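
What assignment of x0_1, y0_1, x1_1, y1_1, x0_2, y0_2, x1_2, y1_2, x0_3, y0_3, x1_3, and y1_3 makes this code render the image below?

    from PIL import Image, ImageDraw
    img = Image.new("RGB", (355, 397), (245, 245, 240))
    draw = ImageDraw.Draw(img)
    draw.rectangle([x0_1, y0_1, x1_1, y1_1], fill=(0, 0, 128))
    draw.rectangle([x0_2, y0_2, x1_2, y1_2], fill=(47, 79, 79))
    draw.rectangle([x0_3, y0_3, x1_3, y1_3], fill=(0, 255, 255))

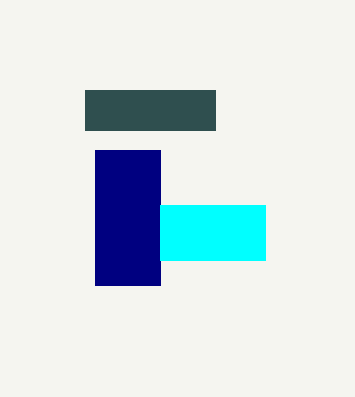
x0_1 = 95
y0_1 = 150
x1_1 = 160
y1_1 = 285
x0_2 = 85
y0_2 = 90
x1_2 = 215
y1_2 = 130
x0_3 = 160
y0_3 = 205
x1_3 = 265
y1_3 = 260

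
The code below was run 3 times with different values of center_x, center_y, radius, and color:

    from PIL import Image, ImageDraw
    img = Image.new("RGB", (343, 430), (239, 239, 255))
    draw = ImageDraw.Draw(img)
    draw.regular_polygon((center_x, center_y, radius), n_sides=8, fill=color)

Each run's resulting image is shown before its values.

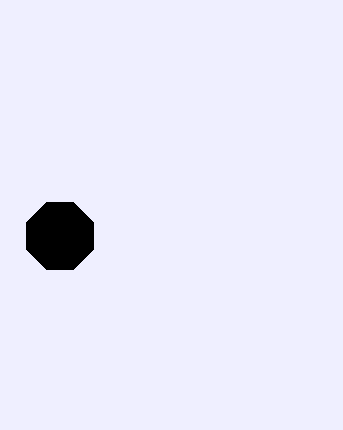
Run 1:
center_x = 60, center_y = 236, radius = 36, color = 'black'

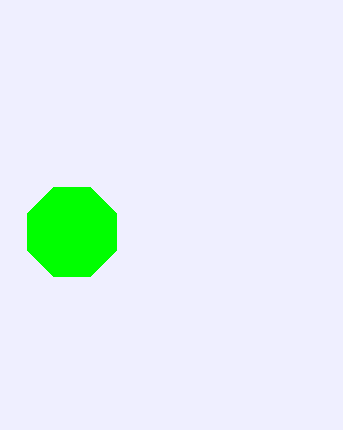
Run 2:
center_x = 72, center_y = 232, radius = 48, color = 'lime'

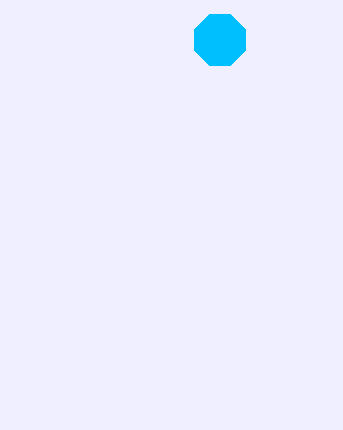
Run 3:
center_x = 220
center_y = 40
radius = 28
color = 'deepskyblue'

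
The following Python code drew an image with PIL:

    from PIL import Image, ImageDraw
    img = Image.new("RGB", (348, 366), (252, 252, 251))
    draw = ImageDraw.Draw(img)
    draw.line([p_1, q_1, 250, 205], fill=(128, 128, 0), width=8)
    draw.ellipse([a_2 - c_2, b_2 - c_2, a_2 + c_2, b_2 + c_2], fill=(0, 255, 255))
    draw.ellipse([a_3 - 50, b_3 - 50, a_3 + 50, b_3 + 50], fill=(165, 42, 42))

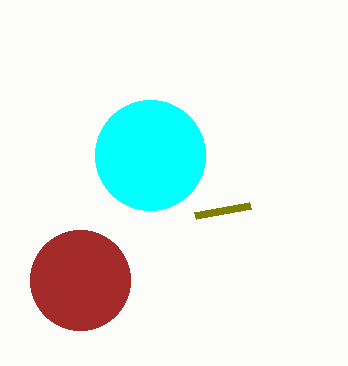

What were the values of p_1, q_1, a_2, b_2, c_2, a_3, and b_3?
p_1 = 195, q_1 = 215, a_2 = 150, b_2 = 155, c_2 = 55, a_3 = 80, b_3 = 280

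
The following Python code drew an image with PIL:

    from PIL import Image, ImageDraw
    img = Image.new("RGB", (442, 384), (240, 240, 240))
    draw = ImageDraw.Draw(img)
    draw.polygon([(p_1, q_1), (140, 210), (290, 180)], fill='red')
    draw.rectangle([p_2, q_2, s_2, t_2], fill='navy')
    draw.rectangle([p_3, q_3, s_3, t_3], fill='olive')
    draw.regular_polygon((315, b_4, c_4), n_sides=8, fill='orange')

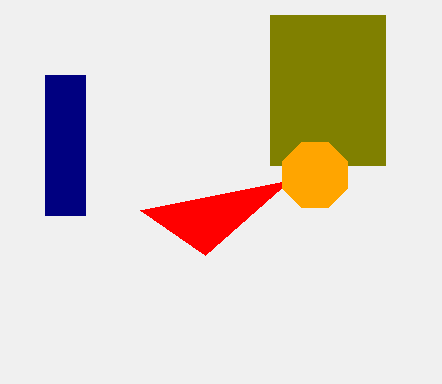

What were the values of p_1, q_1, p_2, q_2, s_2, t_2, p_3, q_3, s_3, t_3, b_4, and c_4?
p_1 = 205, q_1 = 255, p_2 = 45, q_2 = 75, s_2 = 85, t_2 = 215, p_3 = 270, q_3 = 15, s_3 = 385, t_3 = 165, b_4 = 175, c_4 = 35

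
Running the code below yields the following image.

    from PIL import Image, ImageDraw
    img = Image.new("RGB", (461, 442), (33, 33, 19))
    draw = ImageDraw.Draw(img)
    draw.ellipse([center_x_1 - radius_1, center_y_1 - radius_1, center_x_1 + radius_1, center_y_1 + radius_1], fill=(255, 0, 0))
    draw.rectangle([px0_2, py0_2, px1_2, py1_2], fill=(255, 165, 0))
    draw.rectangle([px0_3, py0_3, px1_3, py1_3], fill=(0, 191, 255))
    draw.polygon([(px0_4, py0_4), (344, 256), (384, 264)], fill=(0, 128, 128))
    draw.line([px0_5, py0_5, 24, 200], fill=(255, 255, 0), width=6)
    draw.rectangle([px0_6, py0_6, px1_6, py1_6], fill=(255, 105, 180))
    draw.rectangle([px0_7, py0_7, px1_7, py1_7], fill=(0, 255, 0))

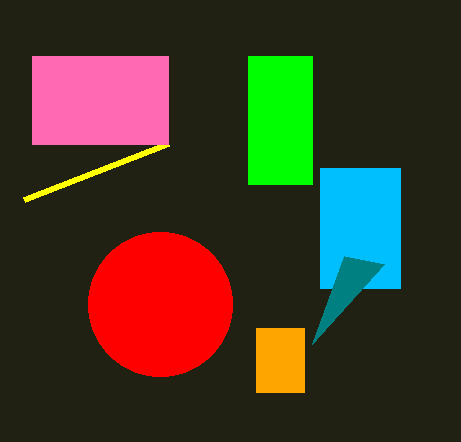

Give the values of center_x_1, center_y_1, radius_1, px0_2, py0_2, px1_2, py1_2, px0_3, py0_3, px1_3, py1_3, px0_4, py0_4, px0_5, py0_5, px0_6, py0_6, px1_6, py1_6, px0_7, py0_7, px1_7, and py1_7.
center_x_1 = 160
center_y_1 = 304
radius_1 = 72
px0_2 = 256
py0_2 = 328
px1_2 = 304
py1_2 = 392
px0_3 = 320
py0_3 = 168
px1_3 = 400
py1_3 = 288
px0_4 = 312
py0_4 = 344
px0_5 = 168
py0_5 = 144
px0_6 = 32
py0_6 = 56
px1_6 = 168
py1_6 = 144
px0_7 = 248
py0_7 = 56
px1_7 = 312
py1_7 = 184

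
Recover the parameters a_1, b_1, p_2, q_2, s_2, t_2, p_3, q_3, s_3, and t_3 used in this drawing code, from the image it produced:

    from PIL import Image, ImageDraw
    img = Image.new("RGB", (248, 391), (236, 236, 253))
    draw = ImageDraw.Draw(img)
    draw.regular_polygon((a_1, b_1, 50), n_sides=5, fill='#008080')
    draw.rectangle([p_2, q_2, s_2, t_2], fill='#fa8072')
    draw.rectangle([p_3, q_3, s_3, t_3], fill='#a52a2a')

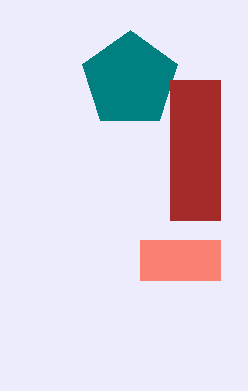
a_1 = 130
b_1 = 80
p_2 = 140
q_2 = 240
s_2 = 220
t_2 = 280
p_3 = 170
q_3 = 80
s_3 = 220
t_3 = 220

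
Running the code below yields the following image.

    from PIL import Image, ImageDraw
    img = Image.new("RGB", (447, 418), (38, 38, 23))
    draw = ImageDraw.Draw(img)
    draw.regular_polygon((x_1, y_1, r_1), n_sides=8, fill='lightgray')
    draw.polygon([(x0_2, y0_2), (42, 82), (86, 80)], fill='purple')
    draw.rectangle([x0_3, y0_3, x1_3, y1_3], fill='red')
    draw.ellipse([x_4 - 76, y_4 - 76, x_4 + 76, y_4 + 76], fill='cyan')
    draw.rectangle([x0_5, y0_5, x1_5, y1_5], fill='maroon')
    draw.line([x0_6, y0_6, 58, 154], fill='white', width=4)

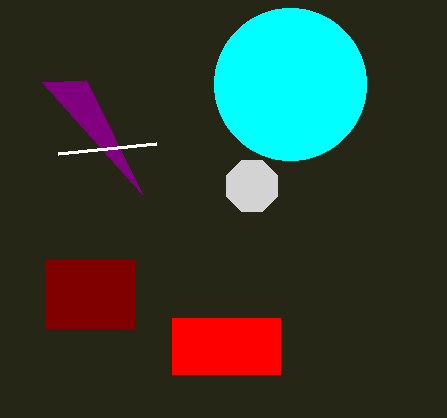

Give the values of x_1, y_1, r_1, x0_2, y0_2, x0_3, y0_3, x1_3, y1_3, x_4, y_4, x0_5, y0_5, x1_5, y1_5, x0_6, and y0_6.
x_1 = 252
y_1 = 186
r_1 = 28
x0_2 = 142
y0_2 = 194
x0_3 = 172
y0_3 = 318
x1_3 = 280
y1_3 = 374
x_4 = 290
y_4 = 84
x0_5 = 46
y0_5 = 260
x1_5 = 134
y1_5 = 328
x0_6 = 156
y0_6 = 144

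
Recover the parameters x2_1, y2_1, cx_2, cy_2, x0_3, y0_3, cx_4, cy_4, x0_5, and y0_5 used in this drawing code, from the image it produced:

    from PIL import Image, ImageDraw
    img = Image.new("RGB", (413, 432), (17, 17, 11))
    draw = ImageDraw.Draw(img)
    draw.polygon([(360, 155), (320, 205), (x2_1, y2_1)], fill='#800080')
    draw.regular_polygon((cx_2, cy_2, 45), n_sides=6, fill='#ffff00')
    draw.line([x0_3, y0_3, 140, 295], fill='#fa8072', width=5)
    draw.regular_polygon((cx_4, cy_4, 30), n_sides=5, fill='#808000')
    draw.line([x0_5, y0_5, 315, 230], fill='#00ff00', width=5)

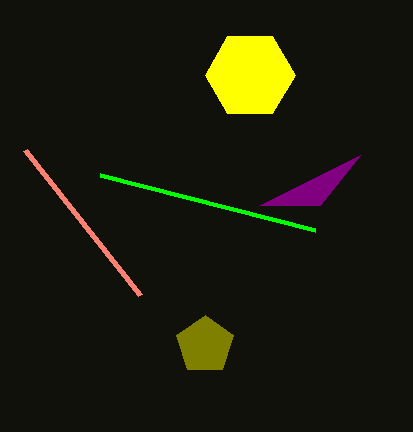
x2_1 = 260, y2_1 = 205, cx_2 = 250, cy_2 = 75, x0_3 = 25, y0_3 = 150, cx_4 = 205, cy_4 = 345, x0_5 = 100, y0_5 = 175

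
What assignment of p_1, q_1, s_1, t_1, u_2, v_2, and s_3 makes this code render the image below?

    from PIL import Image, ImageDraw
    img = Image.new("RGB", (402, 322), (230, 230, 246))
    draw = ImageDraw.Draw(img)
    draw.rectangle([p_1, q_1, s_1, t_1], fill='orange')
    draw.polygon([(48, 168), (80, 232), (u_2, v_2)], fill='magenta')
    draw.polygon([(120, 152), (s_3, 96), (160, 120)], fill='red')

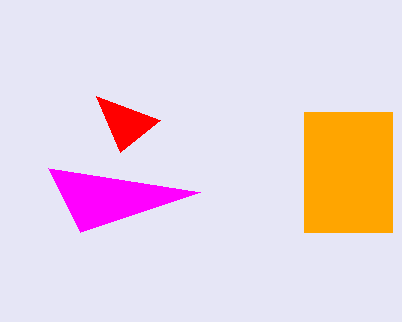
p_1 = 304, q_1 = 112, s_1 = 392, t_1 = 232, u_2 = 200, v_2 = 192, s_3 = 96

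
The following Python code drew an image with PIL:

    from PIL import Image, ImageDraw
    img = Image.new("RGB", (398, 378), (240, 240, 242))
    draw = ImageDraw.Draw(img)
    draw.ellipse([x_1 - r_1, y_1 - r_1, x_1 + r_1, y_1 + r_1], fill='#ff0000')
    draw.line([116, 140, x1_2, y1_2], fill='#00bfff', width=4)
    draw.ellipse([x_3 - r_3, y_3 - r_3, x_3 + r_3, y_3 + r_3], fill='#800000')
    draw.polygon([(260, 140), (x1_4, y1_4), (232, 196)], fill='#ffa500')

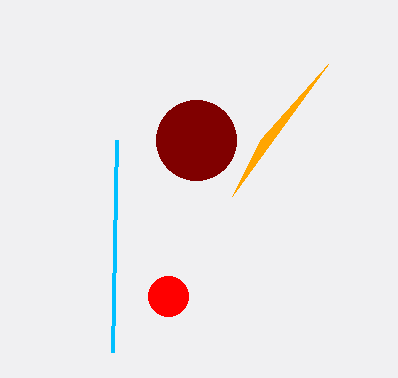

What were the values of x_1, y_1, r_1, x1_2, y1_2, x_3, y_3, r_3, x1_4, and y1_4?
x_1 = 168, y_1 = 296, r_1 = 20, x1_2 = 112, y1_2 = 352, x_3 = 196, y_3 = 140, r_3 = 40, x1_4 = 328, y1_4 = 64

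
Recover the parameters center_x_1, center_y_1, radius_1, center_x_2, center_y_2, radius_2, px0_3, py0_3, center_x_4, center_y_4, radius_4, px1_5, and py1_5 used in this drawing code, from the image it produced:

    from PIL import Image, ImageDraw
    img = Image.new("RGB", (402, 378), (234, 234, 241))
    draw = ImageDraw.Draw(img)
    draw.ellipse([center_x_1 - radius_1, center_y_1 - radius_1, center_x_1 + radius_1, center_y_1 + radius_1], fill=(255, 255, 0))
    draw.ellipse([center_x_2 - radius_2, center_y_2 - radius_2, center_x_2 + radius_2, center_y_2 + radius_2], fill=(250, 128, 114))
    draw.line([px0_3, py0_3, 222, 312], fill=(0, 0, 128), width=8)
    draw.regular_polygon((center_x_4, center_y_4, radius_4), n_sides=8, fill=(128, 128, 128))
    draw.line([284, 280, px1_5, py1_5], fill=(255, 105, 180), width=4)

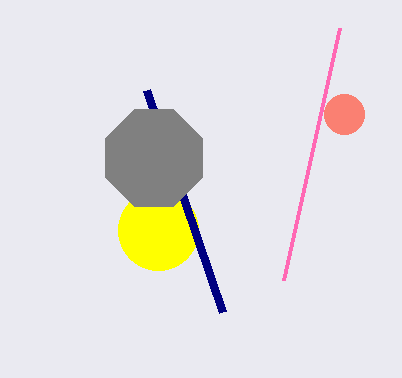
center_x_1 = 158; center_y_1 = 230; radius_1 = 40; center_x_2 = 344; center_y_2 = 114; radius_2 = 20; px0_3 = 146; py0_3 = 90; center_x_4 = 154; center_y_4 = 158; radius_4 = 52; px1_5 = 340; py1_5 = 28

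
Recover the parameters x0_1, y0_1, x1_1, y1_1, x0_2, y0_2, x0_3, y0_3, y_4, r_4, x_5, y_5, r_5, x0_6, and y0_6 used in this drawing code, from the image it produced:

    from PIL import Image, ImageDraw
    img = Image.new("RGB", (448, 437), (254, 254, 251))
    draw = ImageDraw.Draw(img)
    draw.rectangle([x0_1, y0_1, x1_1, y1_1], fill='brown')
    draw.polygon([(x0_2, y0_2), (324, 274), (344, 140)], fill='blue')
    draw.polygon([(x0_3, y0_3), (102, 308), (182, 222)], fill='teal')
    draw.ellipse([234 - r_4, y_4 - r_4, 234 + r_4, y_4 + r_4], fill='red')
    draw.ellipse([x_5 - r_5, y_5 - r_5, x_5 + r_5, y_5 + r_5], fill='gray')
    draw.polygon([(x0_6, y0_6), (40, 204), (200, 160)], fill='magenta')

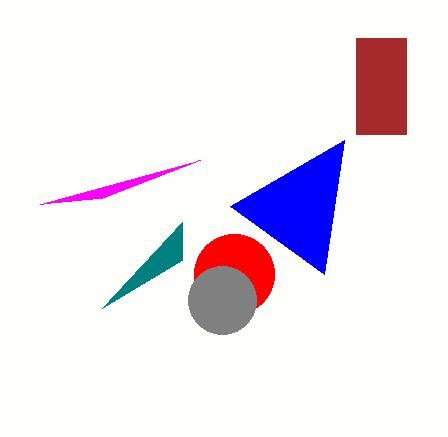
x0_1 = 356, y0_1 = 38, x1_1 = 406, y1_1 = 134, x0_2 = 230, y0_2 = 206, x0_3 = 182, y0_3 = 260, y_4 = 274, r_4 = 40, x_5 = 222, y_5 = 300, r_5 = 34, x0_6 = 102, y0_6 = 198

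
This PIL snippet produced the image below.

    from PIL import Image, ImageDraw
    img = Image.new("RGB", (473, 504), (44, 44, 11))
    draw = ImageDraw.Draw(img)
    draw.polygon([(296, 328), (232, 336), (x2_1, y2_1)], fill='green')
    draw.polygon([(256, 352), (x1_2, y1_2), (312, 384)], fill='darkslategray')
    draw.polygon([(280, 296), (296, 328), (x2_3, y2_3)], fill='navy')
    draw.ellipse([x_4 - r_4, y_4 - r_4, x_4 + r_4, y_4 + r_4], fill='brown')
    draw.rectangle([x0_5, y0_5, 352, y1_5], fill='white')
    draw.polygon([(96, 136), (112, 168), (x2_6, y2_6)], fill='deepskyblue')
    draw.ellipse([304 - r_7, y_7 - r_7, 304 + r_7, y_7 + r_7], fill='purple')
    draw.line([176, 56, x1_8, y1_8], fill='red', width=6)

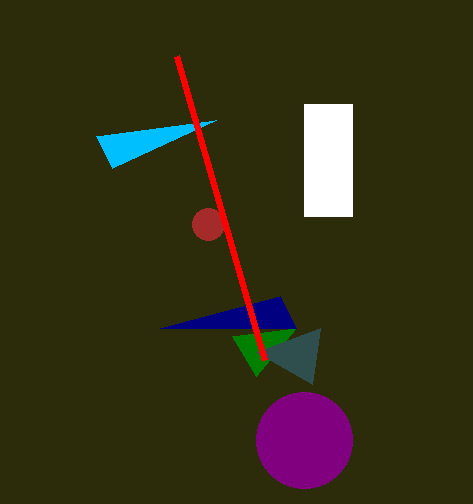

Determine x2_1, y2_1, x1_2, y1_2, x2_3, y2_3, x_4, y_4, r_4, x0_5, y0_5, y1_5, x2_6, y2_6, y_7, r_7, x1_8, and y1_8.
x2_1 = 256, y2_1 = 376, x1_2 = 320, y1_2 = 328, x2_3 = 160, y2_3 = 328, x_4 = 208, y_4 = 224, r_4 = 16, x0_5 = 304, y0_5 = 104, y1_5 = 216, x2_6 = 216, y2_6 = 120, y_7 = 440, r_7 = 48, x1_8 = 264, y1_8 = 360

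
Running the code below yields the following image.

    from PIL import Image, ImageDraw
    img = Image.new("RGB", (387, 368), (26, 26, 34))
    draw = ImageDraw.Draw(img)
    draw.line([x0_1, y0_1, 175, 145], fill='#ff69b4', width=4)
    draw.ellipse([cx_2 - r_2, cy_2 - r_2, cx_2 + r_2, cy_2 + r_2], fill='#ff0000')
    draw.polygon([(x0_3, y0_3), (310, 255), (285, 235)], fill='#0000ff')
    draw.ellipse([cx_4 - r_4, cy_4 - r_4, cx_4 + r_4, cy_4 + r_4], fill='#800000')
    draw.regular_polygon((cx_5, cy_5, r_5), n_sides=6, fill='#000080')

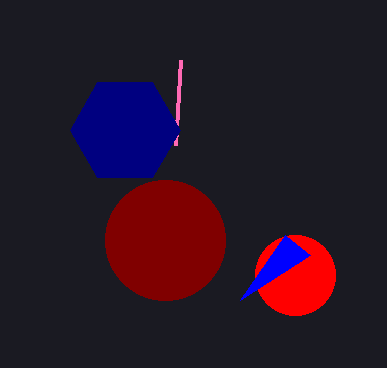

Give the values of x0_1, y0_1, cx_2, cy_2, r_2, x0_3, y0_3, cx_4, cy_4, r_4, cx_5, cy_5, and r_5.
x0_1 = 180; y0_1 = 60; cx_2 = 295; cy_2 = 275; r_2 = 40; x0_3 = 240; y0_3 = 300; cx_4 = 165; cy_4 = 240; r_4 = 60; cx_5 = 125; cy_5 = 130; r_5 = 55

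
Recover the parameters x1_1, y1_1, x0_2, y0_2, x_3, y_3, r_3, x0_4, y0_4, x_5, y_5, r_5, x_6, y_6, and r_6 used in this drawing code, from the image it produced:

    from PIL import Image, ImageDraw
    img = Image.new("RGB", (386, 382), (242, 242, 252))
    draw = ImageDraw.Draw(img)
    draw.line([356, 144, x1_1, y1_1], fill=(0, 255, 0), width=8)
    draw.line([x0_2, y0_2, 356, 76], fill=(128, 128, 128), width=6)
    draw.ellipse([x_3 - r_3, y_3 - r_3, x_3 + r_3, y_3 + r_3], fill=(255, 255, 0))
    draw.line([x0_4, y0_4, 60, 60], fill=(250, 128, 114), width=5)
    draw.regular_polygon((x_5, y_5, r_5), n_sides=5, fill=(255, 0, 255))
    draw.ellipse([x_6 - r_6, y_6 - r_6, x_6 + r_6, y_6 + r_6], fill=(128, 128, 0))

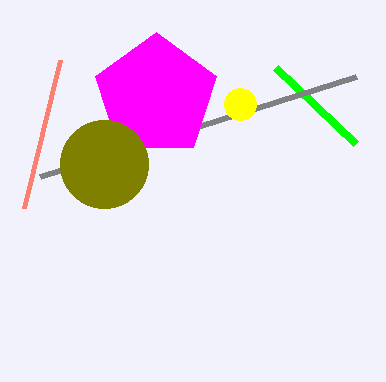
x1_1 = 276
y1_1 = 68
x0_2 = 40
y0_2 = 176
x_3 = 240
y_3 = 104
r_3 = 16
x0_4 = 24
y0_4 = 208
x_5 = 156
y_5 = 96
r_5 = 64
x_6 = 104
y_6 = 164
r_6 = 44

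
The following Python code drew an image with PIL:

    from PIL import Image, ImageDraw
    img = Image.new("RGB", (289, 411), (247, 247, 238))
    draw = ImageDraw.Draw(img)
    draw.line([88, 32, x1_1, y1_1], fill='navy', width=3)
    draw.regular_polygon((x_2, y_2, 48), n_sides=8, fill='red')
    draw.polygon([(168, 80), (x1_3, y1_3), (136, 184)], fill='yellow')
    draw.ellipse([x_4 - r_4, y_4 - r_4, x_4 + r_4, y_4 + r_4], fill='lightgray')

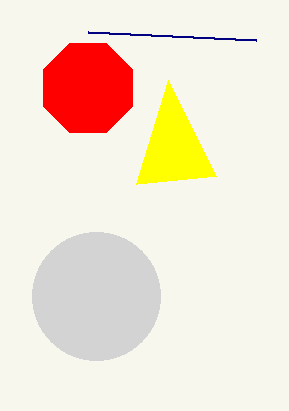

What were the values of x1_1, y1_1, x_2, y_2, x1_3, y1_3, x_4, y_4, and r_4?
x1_1 = 256, y1_1 = 40, x_2 = 88, y_2 = 88, x1_3 = 216, y1_3 = 176, x_4 = 96, y_4 = 296, r_4 = 64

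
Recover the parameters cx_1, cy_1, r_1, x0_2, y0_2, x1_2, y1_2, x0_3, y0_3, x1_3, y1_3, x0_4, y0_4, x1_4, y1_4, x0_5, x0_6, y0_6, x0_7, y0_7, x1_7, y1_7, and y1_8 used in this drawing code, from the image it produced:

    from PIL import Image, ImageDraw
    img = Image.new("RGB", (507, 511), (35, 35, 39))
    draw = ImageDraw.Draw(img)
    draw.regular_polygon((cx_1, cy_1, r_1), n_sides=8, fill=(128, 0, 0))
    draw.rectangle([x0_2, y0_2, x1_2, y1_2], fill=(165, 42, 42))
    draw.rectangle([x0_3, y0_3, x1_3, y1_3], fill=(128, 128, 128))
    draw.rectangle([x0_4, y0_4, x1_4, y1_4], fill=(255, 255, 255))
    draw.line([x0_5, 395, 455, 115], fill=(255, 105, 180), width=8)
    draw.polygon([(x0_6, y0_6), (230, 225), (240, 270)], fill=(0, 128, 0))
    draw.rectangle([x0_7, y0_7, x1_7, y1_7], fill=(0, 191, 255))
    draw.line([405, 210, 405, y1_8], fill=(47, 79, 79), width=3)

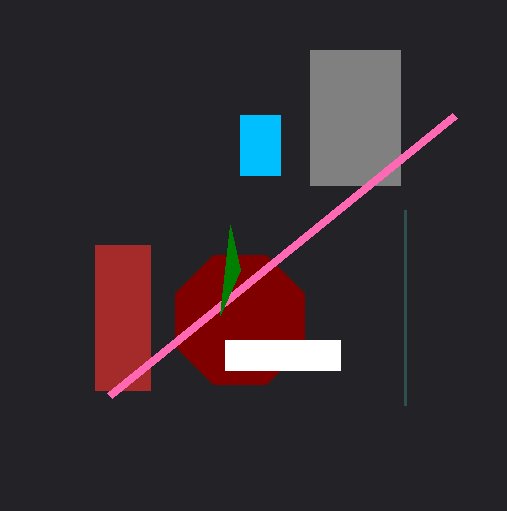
cx_1 = 240
cy_1 = 320
r_1 = 70
x0_2 = 95
y0_2 = 245
x1_2 = 150
y1_2 = 390
x0_3 = 310
y0_3 = 50
x1_3 = 400
y1_3 = 185
x0_4 = 225
y0_4 = 340
x1_4 = 340
y1_4 = 370
x0_5 = 110
x0_6 = 220
y0_6 = 315
x0_7 = 240
y0_7 = 115
x1_7 = 280
y1_7 = 175
y1_8 = 405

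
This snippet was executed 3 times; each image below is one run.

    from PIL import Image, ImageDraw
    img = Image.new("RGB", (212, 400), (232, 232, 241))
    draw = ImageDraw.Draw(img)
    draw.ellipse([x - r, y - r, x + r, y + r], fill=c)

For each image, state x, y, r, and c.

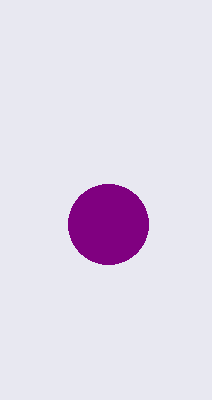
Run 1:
x = 108, y = 224, r = 40, c = 'purple'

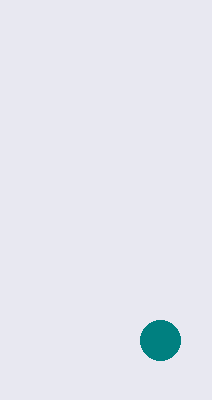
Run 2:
x = 160, y = 340, r = 20, c = 'teal'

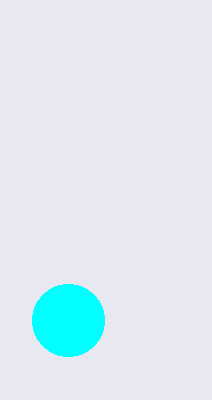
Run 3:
x = 68, y = 320, r = 36, c = 'cyan'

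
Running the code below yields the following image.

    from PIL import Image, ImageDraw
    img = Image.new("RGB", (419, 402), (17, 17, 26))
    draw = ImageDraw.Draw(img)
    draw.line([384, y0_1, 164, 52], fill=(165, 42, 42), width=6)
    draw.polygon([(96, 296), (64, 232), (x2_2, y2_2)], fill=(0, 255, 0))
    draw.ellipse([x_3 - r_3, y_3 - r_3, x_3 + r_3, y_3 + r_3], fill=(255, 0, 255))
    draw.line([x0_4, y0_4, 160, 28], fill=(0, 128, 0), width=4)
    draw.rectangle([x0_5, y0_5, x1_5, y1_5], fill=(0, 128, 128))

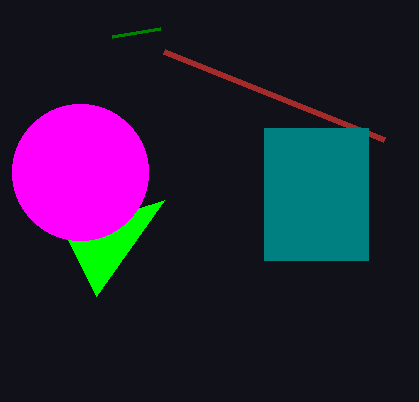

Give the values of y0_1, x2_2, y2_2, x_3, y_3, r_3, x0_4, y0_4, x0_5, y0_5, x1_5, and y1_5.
y0_1 = 140
x2_2 = 164
y2_2 = 200
x_3 = 80
y_3 = 172
r_3 = 68
x0_4 = 112
y0_4 = 36
x0_5 = 264
y0_5 = 128
x1_5 = 368
y1_5 = 260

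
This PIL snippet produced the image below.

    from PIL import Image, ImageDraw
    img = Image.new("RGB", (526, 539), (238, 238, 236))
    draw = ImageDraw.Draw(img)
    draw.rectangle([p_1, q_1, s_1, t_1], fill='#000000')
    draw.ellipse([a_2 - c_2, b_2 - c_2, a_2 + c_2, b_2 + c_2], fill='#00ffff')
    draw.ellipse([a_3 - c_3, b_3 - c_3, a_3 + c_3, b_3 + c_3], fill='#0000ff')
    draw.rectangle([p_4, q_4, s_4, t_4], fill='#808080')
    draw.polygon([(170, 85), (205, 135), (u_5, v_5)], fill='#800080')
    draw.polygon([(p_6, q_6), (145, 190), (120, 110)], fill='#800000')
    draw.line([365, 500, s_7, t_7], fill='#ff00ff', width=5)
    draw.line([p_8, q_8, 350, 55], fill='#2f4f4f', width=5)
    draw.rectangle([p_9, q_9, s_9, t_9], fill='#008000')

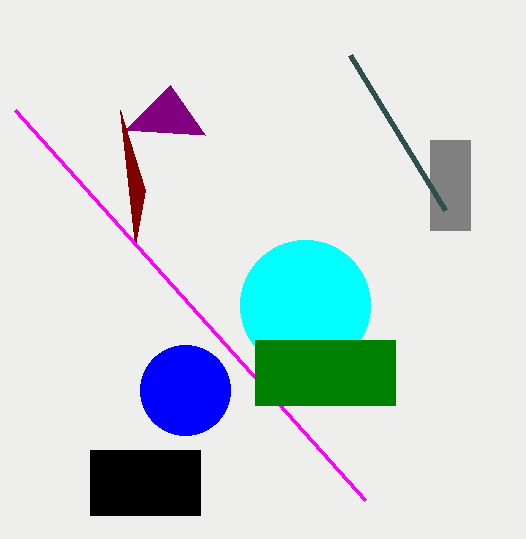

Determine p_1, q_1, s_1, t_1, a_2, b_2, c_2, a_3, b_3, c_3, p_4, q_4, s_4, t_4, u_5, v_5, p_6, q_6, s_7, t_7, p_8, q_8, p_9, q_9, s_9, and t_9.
p_1 = 90, q_1 = 450, s_1 = 200, t_1 = 515, a_2 = 305, b_2 = 305, c_2 = 65, a_3 = 185, b_3 = 390, c_3 = 45, p_4 = 430, q_4 = 140, s_4 = 470, t_4 = 230, u_5 = 125, v_5 = 130, p_6 = 135, q_6 = 245, s_7 = 15, t_7 = 110, p_8 = 445, q_8 = 210, p_9 = 255, q_9 = 340, s_9 = 395, t_9 = 405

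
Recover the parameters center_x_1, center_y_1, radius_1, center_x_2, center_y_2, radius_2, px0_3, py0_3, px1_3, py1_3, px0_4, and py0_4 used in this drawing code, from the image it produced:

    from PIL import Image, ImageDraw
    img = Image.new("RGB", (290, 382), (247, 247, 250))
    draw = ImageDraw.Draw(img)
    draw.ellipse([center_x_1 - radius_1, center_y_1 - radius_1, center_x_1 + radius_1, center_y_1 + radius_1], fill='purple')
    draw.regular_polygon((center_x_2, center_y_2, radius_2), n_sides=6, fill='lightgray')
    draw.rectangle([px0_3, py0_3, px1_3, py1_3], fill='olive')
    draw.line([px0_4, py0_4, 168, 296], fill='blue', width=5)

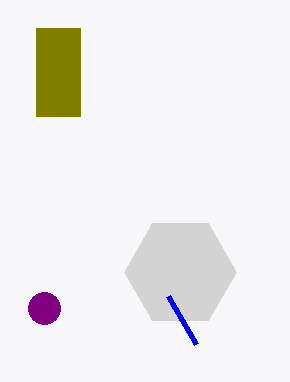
center_x_1 = 44; center_y_1 = 308; radius_1 = 16; center_x_2 = 180; center_y_2 = 272; radius_2 = 56; px0_3 = 36; py0_3 = 28; px1_3 = 80; py1_3 = 116; px0_4 = 196; py0_4 = 344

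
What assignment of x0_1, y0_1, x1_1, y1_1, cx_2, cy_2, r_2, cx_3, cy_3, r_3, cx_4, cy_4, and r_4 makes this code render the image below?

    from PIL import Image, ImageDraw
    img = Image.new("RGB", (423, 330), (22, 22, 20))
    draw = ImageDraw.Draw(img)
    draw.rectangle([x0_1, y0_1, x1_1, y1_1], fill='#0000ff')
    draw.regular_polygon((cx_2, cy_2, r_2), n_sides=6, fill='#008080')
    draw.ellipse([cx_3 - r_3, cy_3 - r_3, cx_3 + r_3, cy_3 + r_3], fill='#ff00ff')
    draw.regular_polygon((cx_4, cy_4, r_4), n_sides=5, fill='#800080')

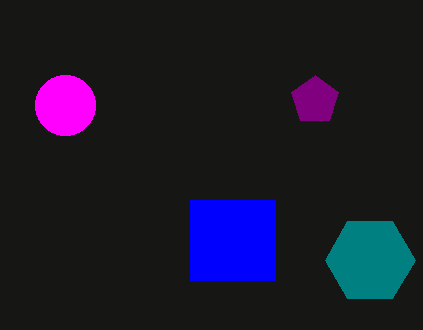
x0_1 = 190
y0_1 = 200
x1_1 = 275
y1_1 = 280
cx_2 = 370
cy_2 = 260
r_2 = 45
cx_3 = 65
cy_3 = 105
r_3 = 30
cx_4 = 315
cy_4 = 100
r_4 = 25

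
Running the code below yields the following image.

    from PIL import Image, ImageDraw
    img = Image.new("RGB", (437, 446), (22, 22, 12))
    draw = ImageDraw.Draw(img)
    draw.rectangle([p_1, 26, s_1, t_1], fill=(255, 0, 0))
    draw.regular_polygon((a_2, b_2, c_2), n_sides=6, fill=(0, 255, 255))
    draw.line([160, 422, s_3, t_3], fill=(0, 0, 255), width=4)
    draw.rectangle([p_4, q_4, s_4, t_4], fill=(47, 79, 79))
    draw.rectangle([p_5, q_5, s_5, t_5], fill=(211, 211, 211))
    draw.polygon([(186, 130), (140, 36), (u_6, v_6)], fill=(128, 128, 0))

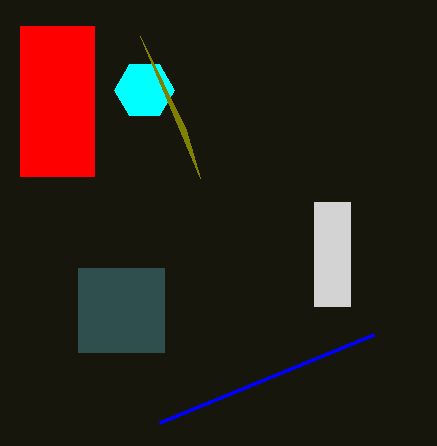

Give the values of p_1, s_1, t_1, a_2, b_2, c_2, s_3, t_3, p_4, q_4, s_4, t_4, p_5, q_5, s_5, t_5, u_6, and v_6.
p_1 = 20, s_1 = 94, t_1 = 176, a_2 = 144, b_2 = 90, c_2 = 30, s_3 = 374, t_3 = 334, p_4 = 78, q_4 = 268, s_4 = 164, t_4 = 352, p_5 = 314, q_5 = 202, s_5 = 350, t_5 = 306, u_6 = 200, v_6 = 178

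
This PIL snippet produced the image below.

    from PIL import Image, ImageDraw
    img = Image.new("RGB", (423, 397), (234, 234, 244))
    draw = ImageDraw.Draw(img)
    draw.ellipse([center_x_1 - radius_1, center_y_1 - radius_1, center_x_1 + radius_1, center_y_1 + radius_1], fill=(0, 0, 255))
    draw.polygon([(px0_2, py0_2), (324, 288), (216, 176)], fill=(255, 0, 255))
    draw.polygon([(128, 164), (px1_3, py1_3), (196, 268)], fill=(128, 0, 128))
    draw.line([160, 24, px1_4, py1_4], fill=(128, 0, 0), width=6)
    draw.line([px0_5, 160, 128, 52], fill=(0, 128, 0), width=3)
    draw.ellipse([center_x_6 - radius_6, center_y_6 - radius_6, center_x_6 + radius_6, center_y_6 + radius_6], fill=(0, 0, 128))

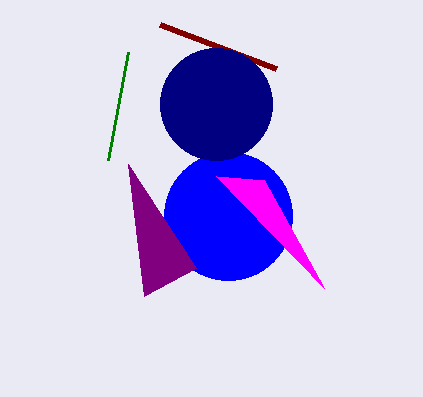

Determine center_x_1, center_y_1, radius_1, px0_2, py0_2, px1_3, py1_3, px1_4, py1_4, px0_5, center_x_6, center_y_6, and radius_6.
center_x_1 = 228
center_y_1 = 216
radius_1 = 64
px0_2 = 264
py0_2 = 180
px1_3 = 144
py1_3 = 296
px1_4 = 276
py1_4 = 68
px0_5 = 108
center_x_6 = 216
center_y_6 = 104
radius_6 = 56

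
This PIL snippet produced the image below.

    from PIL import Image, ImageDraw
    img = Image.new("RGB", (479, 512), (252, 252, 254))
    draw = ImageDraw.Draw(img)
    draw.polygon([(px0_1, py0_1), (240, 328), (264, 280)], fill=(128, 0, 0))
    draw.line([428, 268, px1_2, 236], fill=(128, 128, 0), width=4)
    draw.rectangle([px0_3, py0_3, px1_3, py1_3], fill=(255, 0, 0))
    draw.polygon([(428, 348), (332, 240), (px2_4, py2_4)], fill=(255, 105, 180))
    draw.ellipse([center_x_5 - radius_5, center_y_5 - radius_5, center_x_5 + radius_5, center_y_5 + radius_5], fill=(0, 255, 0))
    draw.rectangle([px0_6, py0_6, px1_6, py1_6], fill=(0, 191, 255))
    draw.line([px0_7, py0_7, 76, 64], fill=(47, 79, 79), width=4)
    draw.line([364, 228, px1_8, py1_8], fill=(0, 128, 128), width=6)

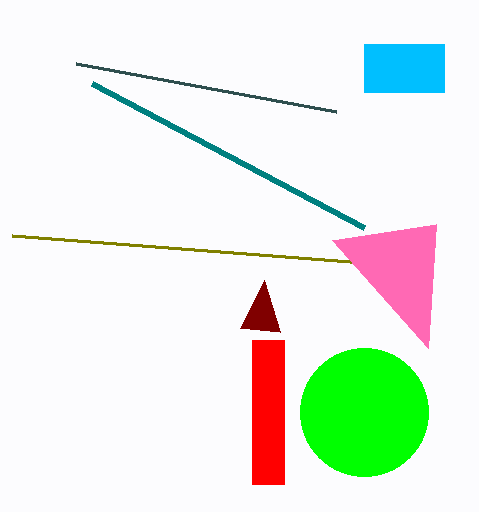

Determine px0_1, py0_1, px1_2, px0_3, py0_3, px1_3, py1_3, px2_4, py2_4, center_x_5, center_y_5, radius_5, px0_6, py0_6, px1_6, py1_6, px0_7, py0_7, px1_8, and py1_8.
px0_1 = 280, py0_1 = 332, px1_2 = 12, px0_3 = 252, py0_3 = 340, px1_3 = 284, py1_3 = 484, px2_4 = 436, py2_4 = 224, center_x_5 = 364, center_y_5 = 412, radius_5 = 64, px0_6 = 364, py0_6 = 44, px1_6 = 444, py1_6 = 92, px0_7 = 336, py0_7 = 112, px1_8 = 92, py1_8 = 84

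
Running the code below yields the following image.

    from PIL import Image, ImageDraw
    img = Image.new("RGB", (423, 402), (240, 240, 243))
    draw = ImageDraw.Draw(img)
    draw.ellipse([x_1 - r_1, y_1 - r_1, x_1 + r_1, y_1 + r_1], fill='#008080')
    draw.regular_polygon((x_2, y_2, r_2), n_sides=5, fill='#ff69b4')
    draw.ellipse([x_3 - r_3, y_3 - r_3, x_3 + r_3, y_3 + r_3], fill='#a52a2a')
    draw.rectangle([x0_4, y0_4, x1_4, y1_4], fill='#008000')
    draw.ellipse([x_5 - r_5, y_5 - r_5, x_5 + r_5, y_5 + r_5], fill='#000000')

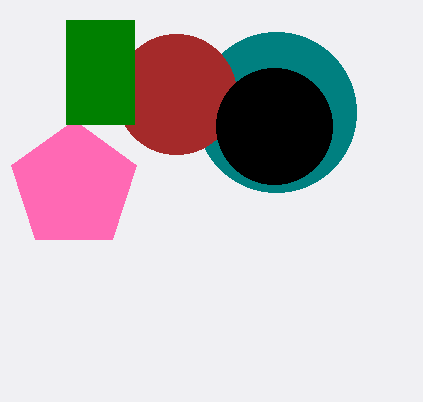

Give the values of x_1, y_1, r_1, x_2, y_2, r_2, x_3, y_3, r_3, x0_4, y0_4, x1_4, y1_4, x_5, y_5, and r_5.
x_1 = 276
y_1 = 112
r_1 = 80
x_2 = 74
y_2 = 186
r_2 = 66
x_3 = 176
y_3 = 94
r_3 = 60
x0_4 = 66
y0_4 = 20
x1_4 = 134
y1_4 = 124
x_5 = 274
y_5 = 126
r_5 = 58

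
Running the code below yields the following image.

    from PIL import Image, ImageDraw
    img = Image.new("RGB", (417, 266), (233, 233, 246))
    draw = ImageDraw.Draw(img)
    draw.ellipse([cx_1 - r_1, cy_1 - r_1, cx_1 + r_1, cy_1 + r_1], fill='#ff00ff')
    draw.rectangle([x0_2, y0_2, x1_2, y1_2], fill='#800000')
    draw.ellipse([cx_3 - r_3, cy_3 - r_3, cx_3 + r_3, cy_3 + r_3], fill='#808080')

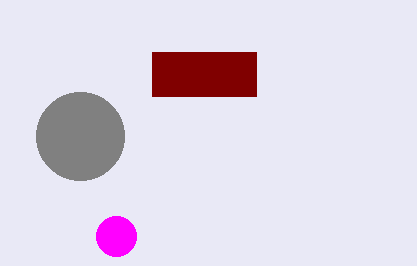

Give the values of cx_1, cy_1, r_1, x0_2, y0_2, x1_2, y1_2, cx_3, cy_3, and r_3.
cx_1 = 116, cy_1 = 236, r_1 = 20, x0_2 = 152, y0_2 = 52, x1_2 = 256, y1_2 = 96, cx_3 = 80, cy_3 = 136, r_3 = 44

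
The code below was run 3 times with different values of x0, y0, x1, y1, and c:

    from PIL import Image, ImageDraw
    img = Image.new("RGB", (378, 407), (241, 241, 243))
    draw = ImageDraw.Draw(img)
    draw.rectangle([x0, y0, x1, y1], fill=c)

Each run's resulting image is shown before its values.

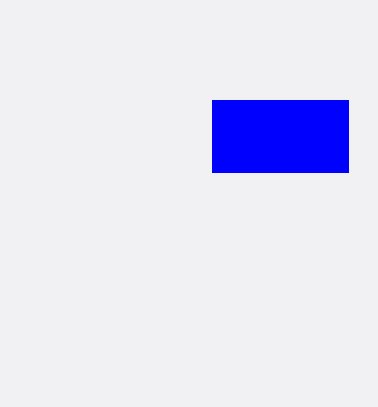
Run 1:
x0 = 212; y0 = 100; x1 = 348; y1 = 172; c = 'blue'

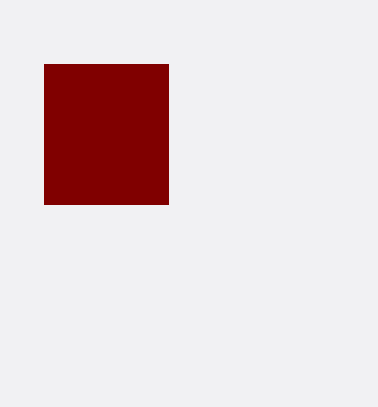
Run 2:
x0 = 44; y0 = 64; x1 = 168; y1 = 204; c = 'maroon'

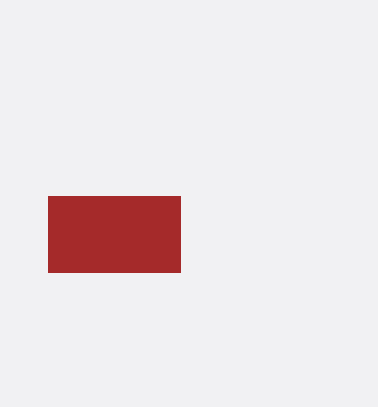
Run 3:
x0 = 48
y0 = 196
x1 = 180
y1 = 272
c = 'brown'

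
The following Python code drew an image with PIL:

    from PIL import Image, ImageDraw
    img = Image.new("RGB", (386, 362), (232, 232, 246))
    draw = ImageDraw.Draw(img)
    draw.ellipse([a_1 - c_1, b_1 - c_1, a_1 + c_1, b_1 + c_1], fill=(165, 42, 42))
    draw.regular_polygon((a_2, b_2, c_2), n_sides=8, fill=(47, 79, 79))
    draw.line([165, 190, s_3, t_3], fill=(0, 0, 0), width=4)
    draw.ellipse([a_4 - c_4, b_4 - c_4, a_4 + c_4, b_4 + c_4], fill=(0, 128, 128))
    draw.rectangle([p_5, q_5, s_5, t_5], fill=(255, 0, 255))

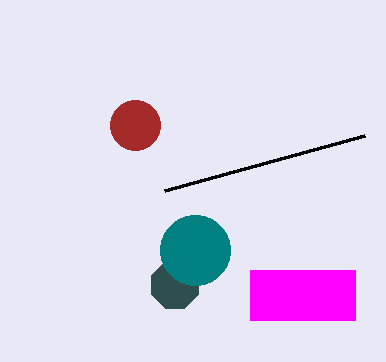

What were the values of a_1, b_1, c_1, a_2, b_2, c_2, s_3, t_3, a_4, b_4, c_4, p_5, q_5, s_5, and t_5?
a_1 = 135; b_1 = 125; c_1 = 25; a_2 = 175; b_2 = 285; c_2 = 25; s_3 = 365; t_3 = 135; a_4 = 195; b_4 = 250; c_4 = 35; p_5 = 250; q_5 = 270; s_5 = 355; t_5 = 320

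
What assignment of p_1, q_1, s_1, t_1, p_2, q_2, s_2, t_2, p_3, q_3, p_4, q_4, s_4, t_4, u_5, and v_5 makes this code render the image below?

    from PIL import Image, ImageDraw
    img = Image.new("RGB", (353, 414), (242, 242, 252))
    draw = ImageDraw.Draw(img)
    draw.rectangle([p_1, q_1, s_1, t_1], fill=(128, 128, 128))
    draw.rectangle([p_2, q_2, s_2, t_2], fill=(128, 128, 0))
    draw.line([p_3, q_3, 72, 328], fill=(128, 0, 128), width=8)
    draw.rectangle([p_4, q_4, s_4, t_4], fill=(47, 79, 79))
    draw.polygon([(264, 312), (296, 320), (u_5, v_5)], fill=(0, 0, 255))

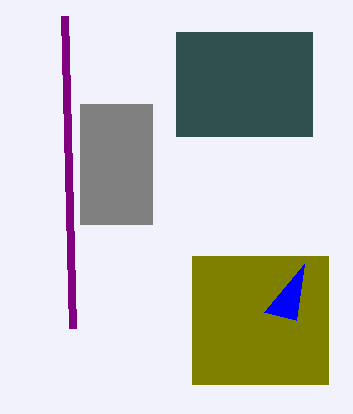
p_1 = 80, q_1 = 104, s_1 = 152, t_1 = 224, p_2 = 192, q_2 = 256, s_2 = 328, t_2 = 384, p_3 = 64, q_3 = 16, p_4 = 176, q_4 = 32, s_4 = 312, t_4 = 136, u_5 = 304, v_5 = 264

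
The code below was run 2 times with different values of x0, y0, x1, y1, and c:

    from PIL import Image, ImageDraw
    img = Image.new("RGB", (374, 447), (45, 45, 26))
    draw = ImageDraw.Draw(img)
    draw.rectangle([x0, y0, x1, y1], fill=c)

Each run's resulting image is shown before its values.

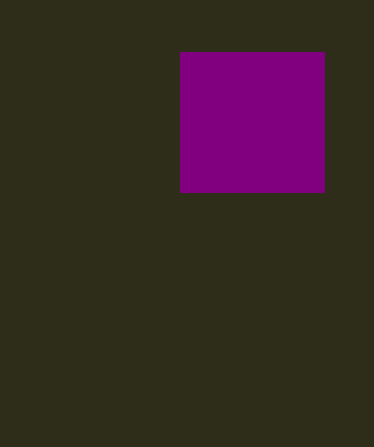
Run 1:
x0 = 180; y0 = 52; x1 = 324; y1 = 192; c = 'purple'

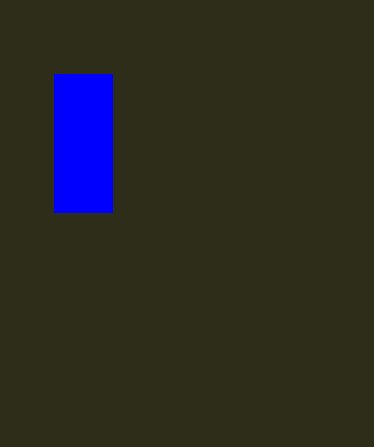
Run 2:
x0 = 54; y0 = 74; x1 = 112; y1 = 212; c = 'blue'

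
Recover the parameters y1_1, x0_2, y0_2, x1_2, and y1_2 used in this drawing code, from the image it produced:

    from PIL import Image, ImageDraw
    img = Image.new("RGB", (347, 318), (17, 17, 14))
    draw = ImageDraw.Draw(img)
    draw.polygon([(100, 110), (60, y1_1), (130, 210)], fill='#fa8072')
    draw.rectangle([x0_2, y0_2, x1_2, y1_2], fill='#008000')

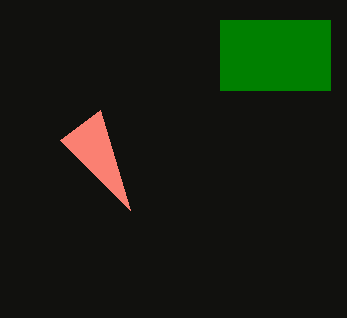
y1_1 = 140, x0_2 = 220, y0_2 = 20, x1_2 = 330, y1_2 = 90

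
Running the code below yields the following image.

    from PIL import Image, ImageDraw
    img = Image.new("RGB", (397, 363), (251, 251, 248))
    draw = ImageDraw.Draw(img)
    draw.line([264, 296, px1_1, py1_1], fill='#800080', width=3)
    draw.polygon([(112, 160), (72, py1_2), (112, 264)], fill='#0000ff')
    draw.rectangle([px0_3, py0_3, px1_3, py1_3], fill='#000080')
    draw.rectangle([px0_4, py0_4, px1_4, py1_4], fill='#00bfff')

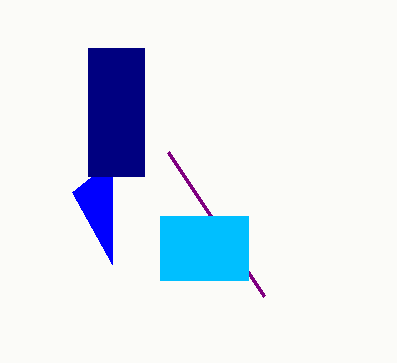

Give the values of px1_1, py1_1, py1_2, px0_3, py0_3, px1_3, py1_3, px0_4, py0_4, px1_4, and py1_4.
px1_1 = 168, py1_1 = 152, py1_2 = 192, px0_3 = 88, py0_3 = 48, px1_3 = 144, py1_3 = 176, px0_4 = 160, py0_4 = 216, px1_4 = 248, py1_4 = 280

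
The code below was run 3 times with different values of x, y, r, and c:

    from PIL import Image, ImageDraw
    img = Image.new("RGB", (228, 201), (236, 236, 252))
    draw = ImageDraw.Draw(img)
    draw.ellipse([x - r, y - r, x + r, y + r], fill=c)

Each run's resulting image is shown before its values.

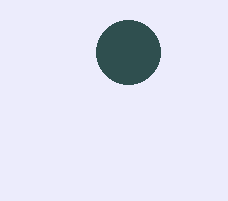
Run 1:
x = 128, y = 52, r = 32, c = 'darkslategray'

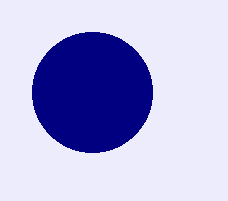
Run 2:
x = 92
y = 92
r = 60
c = 'navy'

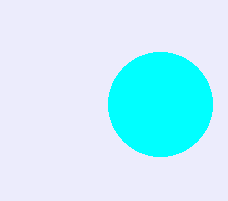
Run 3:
x = 160, y = 104, r = 52, c = 'cyan'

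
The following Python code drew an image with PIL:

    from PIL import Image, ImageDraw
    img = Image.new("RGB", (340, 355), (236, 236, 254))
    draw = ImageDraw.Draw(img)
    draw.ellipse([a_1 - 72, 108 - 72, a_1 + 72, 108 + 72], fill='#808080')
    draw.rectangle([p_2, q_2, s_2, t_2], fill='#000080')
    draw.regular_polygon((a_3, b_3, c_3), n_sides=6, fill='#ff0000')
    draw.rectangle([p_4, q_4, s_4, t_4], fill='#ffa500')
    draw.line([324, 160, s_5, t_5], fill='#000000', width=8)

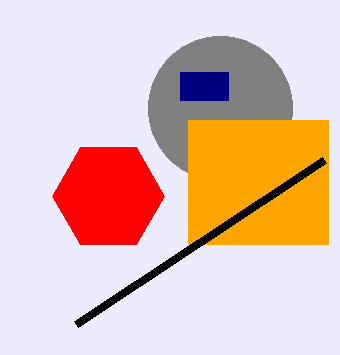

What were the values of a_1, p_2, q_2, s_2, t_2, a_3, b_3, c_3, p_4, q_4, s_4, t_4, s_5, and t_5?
a_1 = 220, p_2 = 180, q_2 = 72, s_2 = 228, t_2 = 100, a_3 = 108, b_3 = 196, c_3 = 56, p_4 = 188, q_4 = 120, s_4 = 328, t_4 = 244, s_5 = 76, t_5 = 324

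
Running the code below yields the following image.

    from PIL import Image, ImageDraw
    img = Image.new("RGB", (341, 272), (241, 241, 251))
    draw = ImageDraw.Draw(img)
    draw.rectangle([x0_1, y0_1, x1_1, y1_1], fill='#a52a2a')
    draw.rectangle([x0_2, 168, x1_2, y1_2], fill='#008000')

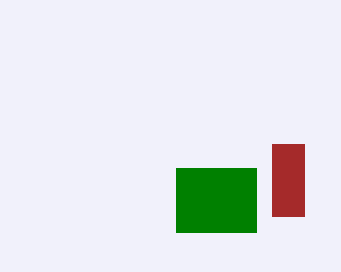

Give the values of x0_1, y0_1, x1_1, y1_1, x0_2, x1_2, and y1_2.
x0_1 = 272
y0_1 = 144
x1_1 = 304
y1_1 = 216
x0_2 = 176
x1_2 = 256
y1_2 = 232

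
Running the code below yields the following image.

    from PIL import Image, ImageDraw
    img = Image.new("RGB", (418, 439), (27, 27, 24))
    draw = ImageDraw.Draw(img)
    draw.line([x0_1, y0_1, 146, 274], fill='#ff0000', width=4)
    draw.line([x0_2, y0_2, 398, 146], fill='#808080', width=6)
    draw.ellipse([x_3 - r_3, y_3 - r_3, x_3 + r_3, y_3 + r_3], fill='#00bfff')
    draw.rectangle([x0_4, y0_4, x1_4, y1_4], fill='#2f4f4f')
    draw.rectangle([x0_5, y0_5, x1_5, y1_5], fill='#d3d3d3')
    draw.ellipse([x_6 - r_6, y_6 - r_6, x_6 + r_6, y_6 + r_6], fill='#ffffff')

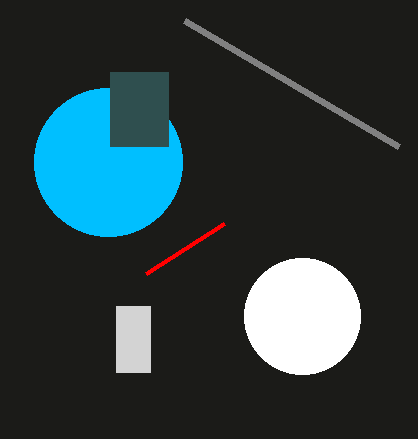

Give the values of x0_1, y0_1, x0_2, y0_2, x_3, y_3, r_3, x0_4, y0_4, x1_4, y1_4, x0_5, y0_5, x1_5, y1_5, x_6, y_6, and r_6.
x0_1 = 224
y0_1 = 224
x0_2 = 184
y0_2 = 20
x_3 = 108
y_3 = 162
r_3 = 74
x0_4 = 110
y0_4 = 72
x1_4 = 168
y1_4 = 146
x0_5 = 116
y0_5 = 306
x1_5 = 150
y1_5 = 372
x_6 = 302
y_6 = 316
r_6 = 58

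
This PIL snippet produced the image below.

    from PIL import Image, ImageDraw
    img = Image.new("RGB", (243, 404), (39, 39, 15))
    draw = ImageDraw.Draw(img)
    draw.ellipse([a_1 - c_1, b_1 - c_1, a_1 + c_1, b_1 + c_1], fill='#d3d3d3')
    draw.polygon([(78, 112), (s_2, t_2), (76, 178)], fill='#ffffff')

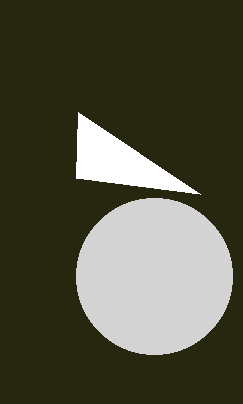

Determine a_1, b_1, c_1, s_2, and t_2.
a_1 = 154; b_1 = 276; c_1 = 78; s_2 = 200; t_2 = 194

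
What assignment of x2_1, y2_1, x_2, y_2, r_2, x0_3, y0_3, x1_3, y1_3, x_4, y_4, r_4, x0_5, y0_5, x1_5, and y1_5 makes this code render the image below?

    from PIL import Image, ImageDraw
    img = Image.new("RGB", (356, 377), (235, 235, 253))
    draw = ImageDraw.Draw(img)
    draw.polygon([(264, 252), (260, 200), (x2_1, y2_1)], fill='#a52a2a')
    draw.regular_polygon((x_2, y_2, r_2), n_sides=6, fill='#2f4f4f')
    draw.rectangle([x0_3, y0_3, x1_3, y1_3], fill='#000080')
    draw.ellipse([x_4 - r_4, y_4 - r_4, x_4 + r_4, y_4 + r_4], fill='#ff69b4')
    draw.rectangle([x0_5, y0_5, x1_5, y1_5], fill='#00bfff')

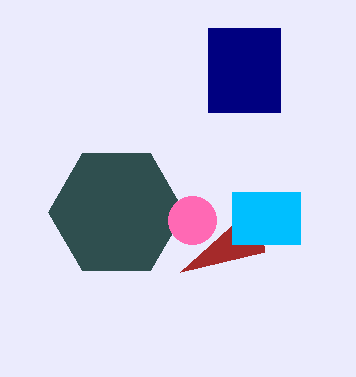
x2_1 = 180
y2_1 = 272
x_2 = 116
y_2 = 212
r_2 = 68
x0_3 = 208
y0_3 = 28
x1_3 = 280
y1_3 = 112
x_4 = 192
y_4 = 220
r_4 = 24
x0_5 = 232
y0_5 = 192
x1_5 = 300
y1_5 = 244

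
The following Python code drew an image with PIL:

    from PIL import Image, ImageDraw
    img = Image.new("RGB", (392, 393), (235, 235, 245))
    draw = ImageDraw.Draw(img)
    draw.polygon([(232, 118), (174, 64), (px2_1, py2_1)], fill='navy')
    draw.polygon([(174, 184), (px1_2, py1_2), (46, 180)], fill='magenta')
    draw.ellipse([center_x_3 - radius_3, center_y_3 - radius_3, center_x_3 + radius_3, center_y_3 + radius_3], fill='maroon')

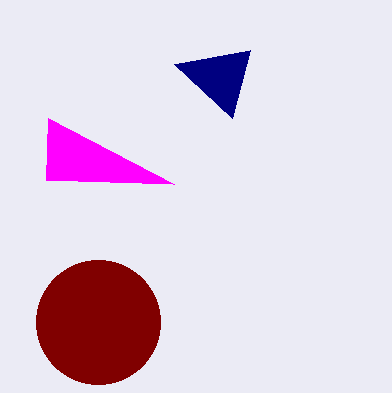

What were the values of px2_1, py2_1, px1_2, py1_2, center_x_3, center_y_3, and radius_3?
px2_1 = 250, py2_1 = 50, px1_2 = 48, py1_2 = 118, center_x_3 = 98, center_y_3 = 322, radius_3 = 62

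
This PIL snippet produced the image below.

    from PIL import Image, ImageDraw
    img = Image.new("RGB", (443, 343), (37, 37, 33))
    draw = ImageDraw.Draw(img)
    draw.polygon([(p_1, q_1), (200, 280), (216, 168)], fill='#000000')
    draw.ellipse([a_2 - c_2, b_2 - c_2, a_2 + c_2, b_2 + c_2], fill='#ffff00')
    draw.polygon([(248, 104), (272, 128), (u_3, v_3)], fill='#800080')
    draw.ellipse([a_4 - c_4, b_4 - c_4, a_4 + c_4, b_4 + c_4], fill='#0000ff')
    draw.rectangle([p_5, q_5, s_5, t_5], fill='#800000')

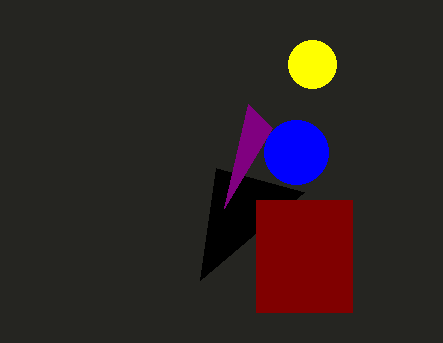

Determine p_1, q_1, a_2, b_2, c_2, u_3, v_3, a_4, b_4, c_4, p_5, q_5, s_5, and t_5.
p_1 = 304, q_1 = 192, a_2 = 312, b_2 = 64, c_2 = 24, u_3 = 224, v_3 = 208, a_4 = 296, b_4 = 152, c_4 = 32, p_5 = 256, q_5 = 200, s_5 = 352, t_5 = 312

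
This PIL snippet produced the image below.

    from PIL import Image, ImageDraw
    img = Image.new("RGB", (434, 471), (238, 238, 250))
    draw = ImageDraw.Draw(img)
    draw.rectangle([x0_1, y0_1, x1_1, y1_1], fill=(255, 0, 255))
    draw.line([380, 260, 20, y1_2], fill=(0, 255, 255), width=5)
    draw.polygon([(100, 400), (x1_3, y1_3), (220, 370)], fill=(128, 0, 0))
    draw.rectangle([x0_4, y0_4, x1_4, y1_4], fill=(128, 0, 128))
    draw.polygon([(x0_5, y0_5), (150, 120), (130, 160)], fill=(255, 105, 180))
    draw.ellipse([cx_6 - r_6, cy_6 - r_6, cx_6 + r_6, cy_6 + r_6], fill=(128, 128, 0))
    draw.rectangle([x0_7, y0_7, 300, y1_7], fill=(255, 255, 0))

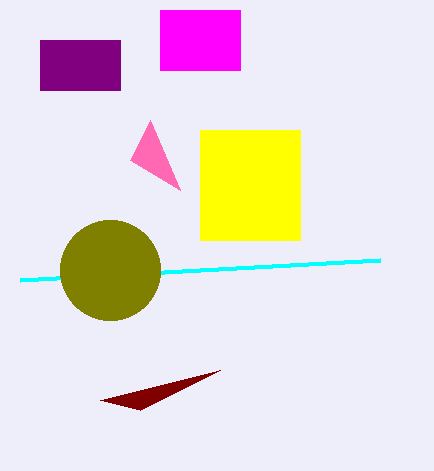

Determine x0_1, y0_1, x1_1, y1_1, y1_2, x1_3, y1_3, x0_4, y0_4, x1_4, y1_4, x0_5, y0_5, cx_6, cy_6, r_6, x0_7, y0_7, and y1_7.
x0_1 = 160, y0_1 = 10, x1_1 = 240, y1_1 = 70, y1_2 = 280, x1_3 = 140, y1_3 = 410, x0_4 = 40, y0_4 = 40, x1_4 = 120, y1_4 = 90, x0_5 = 180, y0_5 = 190, cx_6 = 110, cy_6 = 270, r_6 = 50, x0_7 = 200, y0_7 = 130, y1_7 = 240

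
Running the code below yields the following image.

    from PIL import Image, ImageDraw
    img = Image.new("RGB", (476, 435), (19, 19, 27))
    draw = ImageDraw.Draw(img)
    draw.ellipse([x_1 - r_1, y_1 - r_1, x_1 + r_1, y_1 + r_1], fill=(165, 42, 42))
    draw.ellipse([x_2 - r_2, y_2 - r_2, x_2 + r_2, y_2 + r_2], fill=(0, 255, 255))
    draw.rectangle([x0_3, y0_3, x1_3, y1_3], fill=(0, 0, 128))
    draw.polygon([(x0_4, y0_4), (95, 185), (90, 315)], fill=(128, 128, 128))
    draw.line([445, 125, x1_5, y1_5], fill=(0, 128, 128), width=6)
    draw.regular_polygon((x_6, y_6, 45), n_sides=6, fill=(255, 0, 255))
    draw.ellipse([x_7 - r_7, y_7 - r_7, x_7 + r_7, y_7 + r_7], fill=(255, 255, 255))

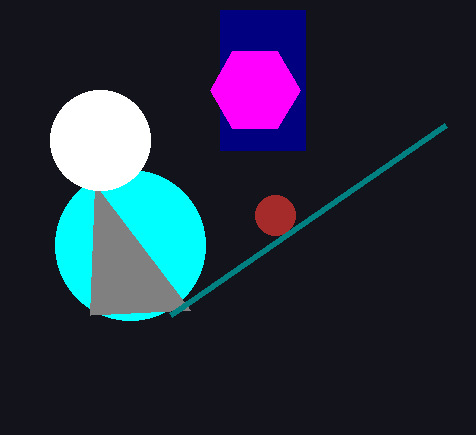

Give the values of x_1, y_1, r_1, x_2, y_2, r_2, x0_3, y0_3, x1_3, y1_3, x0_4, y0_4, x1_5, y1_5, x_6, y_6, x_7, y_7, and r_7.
x_1 = 275; y_1 = 215; r_1 = 20; x_2 = 130; y_2 = 245; r_2 = 75; x0_3 = 220; y0_3 = 10; x1_3 = 305; y1_3 = 150; x0_4 = 190; y0_4 = 310; x1_5 = 170; y1_5 = 315; x_6 = 255; y_6 = 90; x_7 = 100; y_7 = 140; r_7 = 50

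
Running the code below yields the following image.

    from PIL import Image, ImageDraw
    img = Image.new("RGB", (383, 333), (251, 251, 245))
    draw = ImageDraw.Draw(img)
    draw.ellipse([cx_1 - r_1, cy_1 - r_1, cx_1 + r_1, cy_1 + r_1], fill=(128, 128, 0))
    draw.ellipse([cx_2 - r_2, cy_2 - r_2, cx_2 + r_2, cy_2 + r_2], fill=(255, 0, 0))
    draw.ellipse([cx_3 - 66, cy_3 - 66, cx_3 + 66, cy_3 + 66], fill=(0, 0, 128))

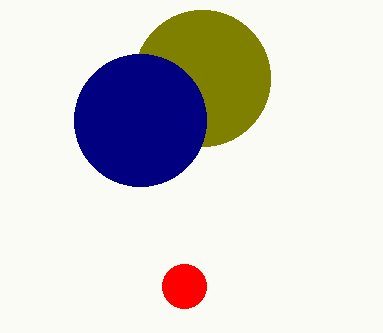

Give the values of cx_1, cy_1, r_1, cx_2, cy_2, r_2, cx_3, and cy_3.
cx_1 = 202
cy_1 = 78
r_1 = 68
cx_2 = 184
cy_2 = 286
r_2 = 22
cx_3 = 140
cy_3 = 120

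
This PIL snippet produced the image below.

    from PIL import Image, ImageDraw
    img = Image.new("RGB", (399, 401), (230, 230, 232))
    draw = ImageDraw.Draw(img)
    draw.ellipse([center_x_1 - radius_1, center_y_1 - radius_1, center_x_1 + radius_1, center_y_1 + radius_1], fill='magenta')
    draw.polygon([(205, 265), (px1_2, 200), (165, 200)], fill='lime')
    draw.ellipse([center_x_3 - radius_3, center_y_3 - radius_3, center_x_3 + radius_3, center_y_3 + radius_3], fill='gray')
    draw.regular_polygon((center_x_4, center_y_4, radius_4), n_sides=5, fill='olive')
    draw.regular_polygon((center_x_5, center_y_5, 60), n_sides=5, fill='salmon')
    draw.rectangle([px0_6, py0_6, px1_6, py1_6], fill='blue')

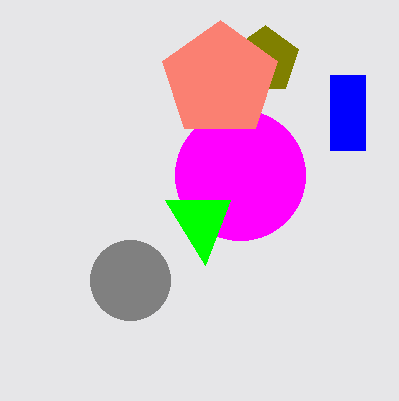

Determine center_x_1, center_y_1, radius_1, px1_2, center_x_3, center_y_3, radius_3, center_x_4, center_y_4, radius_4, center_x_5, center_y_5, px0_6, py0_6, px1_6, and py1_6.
center_x_1 = 240; center_y_1 = 175; radius_1 = 65; px1_2 = 230; center_x_3 = 130; center_y_3 = 280; radius_3 = 40; center_x_4 = 265; center_y_4 = 60; radius_4 = 35; center_x_5 = 220; center_y_5 = 80; px0_6 = 330; py0_6 = 75; px1_6 = 365; py1_6 = 150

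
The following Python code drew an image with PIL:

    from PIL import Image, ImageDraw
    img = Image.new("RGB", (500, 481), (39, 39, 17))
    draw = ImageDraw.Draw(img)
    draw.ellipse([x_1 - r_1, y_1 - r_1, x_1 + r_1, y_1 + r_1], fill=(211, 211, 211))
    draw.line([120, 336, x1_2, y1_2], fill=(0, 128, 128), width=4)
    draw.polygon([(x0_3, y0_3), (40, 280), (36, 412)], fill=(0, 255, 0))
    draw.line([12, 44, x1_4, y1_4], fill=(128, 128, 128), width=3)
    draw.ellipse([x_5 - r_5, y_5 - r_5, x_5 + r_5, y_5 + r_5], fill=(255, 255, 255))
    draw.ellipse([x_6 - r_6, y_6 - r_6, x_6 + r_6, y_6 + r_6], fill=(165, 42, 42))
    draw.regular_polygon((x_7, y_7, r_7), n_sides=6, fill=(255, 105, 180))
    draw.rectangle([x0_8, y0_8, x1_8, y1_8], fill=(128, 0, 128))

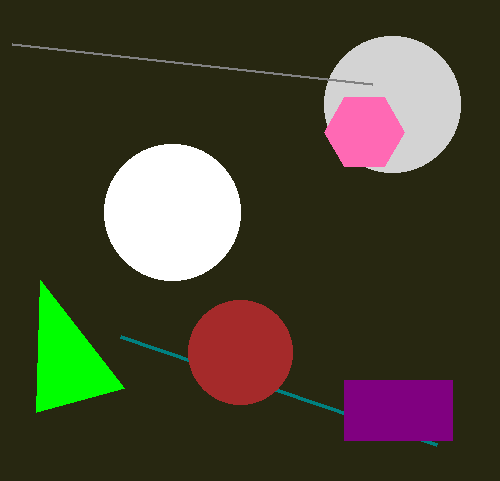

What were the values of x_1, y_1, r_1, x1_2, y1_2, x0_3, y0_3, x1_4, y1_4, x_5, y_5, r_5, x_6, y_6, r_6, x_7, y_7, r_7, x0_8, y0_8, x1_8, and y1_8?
x_1 = 392; y_1 = 104; r_1 = 68; x1_2 = 436; y1_2 = 444; x0_3 = 124; y0_3 = 388; x1_4 = 372; y1_4 = 84; x_5 = 172; y_5 = 212; r_5 = 68; x_6 = 240; y_6 = 352; r_6 = 52; x_7 = 364; y_7 = 132; r_7 = 40; x0_8 = 344; y0_8 = 380; x1_8 = 452; y1_8 = 440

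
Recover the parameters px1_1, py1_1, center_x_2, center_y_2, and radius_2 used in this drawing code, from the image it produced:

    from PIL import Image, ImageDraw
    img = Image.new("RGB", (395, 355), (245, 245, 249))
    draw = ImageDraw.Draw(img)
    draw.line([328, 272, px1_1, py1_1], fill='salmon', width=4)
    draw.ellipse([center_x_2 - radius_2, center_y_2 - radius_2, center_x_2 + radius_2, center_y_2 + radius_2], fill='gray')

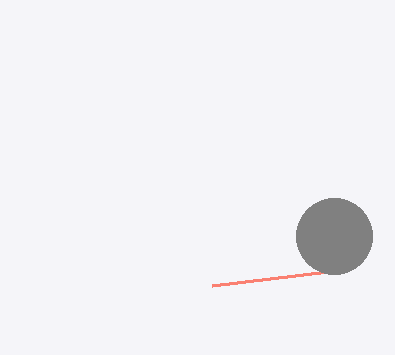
px1_1 = 212
py1_1 = 286
center_x_2 = 334
center_y_2 = 236
radius_2 = 38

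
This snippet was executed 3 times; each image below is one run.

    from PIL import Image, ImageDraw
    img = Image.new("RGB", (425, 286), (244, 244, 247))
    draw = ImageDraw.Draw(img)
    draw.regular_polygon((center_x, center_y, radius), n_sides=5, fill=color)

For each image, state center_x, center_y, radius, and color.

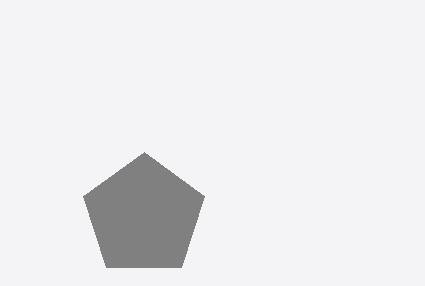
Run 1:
center_x = 144; center_y = 216; radius = 64; color = 'gray'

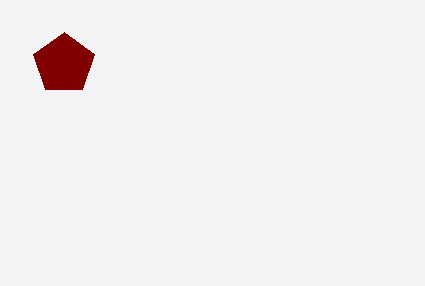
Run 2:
center_x = 64
center_y = 64
radius = 32
color = 'maroon'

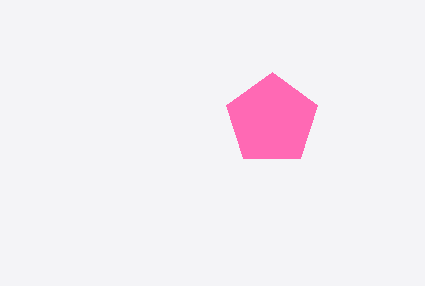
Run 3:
center_x = 272, center_y = 120, radius = 48, color = 'hotpink'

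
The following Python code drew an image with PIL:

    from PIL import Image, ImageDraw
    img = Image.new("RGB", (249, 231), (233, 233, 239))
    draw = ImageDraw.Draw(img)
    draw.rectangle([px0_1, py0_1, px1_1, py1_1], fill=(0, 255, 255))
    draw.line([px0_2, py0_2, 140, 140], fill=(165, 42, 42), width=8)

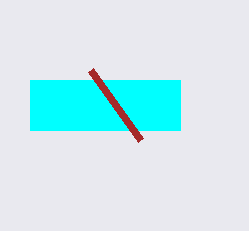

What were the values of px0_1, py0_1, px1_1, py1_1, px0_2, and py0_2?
px0_1 = 30
py0_1 = 80
px1_1 = 180
py1_1 = 130
px0_2 = 90
py0_2 = 70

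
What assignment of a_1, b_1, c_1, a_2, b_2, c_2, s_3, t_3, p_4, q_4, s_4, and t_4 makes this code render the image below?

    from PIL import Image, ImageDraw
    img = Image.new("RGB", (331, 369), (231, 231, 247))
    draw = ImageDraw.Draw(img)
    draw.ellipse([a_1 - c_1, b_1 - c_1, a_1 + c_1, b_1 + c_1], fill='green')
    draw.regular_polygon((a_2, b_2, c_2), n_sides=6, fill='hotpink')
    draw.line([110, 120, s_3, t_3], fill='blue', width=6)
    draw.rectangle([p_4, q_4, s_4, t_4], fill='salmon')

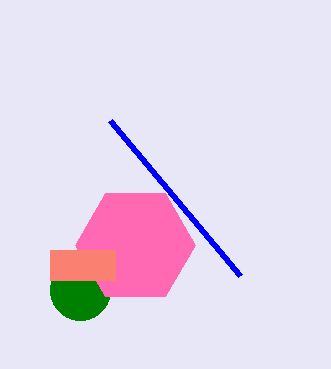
a_1 = 80
b_1 = 290
c_1 = 30
a_2 = 135
b_2 = 245
c_2 = 60
s_3 = 240
t_3 = 275
p_4 = 50
q_4 = 250
s_4 = 115
t_4 = 280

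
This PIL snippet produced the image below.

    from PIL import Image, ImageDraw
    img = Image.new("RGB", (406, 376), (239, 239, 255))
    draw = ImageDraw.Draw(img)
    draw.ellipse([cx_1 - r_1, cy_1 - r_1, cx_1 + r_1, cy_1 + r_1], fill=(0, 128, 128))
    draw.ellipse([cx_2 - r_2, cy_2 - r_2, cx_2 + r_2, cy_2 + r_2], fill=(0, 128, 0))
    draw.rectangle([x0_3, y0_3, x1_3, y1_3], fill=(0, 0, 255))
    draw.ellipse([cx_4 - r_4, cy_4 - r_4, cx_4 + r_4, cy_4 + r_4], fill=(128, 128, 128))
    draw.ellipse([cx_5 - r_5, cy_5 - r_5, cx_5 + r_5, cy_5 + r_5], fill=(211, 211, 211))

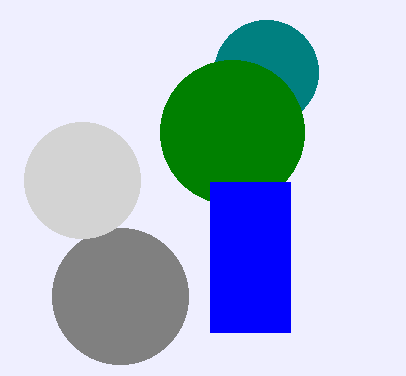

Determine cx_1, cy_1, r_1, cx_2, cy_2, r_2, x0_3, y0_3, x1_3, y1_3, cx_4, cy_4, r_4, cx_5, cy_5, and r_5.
cx_1 = 266
cy_1 = 72
r_1 = 52
cx_2 = 232
cy_2 = 132
r_2 = 72
x0_3 = 210
y0_3 = 182
x1_3 = 290
y1_3 = 332
cx_4 = 120
cy_4 = 296
r_4 = 68
cx_5 = 82
cy_5 = 180
r_5 = 58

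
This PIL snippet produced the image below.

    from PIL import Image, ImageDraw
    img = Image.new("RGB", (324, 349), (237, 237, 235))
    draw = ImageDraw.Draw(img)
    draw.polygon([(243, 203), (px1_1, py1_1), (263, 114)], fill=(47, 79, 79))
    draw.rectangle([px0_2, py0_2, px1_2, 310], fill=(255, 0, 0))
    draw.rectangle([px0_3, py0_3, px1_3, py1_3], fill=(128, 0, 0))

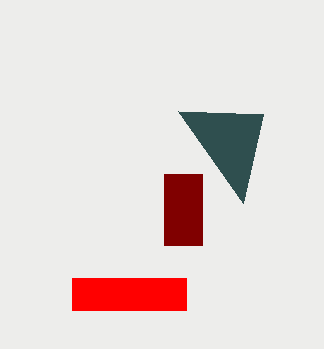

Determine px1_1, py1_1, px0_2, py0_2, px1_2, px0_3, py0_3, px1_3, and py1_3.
px1_1 = 178; py1_1 = 111; px0_2 = 72; py0_2 = 278; px1_2 = 186; px0_3 = 164; py0_3 = 174; px1_3 = 202; py1_3 = 245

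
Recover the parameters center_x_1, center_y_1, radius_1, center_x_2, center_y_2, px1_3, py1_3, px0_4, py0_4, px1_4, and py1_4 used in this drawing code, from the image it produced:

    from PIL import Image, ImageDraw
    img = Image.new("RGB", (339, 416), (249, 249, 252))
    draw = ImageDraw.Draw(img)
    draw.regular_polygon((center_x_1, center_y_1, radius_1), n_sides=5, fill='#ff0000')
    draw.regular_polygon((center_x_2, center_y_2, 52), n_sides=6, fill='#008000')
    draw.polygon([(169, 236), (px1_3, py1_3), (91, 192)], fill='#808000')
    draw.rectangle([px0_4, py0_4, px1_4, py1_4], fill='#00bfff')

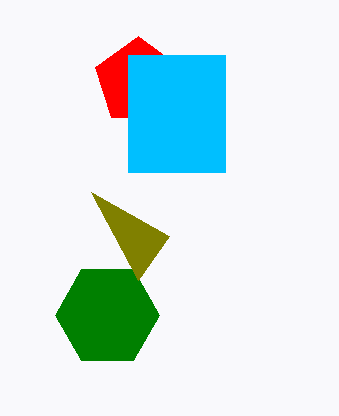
center_x_1 = 138, center_y_1 = 81, radius_1 = 45, center_x_2 = 107, center_y_2 = 315, px1_3 = 138, py1_3 = 280, px0_4 = 128, py0_4 = 55, px1_4 = 225, py1_4 = 172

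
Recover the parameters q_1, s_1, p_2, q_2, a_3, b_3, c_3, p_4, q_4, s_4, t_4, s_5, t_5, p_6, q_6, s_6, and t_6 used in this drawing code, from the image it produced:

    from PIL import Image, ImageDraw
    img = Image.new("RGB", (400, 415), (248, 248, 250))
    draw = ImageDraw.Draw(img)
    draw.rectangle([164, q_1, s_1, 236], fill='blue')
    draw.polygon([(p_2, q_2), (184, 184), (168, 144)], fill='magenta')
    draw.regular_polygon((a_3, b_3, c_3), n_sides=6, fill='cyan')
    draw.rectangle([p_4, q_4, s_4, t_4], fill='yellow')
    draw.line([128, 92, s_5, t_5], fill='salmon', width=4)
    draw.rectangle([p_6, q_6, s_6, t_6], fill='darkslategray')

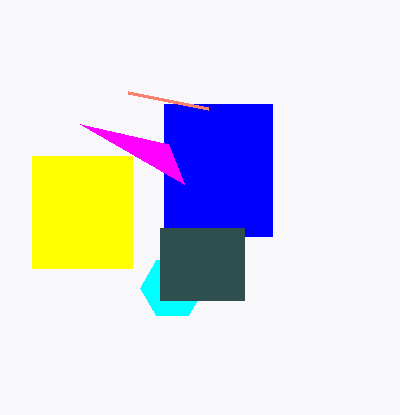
q_1 = 104
s_1 = 272
p_2 = 80
q_2 = 124
a_3 = 172
b_3 = 288
c_3 = 32
p_4 = 32
q_4 = 156
s_4 = 132
t_4 = 268
s_5 = 208
t_5 = 108
p_6 = 160
q_6 = 228
s_6 = 244
t_6 = 300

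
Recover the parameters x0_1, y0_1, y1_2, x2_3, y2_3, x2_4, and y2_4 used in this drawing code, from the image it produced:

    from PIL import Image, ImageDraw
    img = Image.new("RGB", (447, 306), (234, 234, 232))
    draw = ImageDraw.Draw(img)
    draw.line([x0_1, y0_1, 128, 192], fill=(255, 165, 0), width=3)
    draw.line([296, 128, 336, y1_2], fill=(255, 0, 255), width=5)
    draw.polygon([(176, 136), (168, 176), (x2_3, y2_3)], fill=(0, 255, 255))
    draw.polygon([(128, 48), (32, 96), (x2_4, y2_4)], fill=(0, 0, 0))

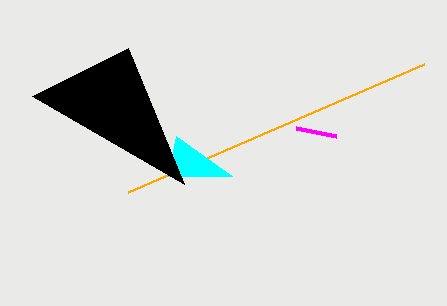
x0_1 = 424; y0_1 = 64; y1_2 = 136; x2_3 = 232; y2_3 = 176; x2_4 = 184; y2_4 = 184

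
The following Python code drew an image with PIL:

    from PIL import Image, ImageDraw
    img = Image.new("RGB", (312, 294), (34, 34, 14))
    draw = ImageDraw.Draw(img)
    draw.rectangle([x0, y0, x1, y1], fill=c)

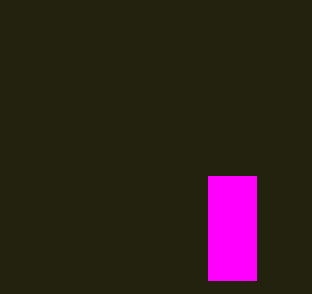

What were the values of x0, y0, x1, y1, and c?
x0 = 208
y0 = 176
x1 = 256
y1 = 280
c = 'magenta'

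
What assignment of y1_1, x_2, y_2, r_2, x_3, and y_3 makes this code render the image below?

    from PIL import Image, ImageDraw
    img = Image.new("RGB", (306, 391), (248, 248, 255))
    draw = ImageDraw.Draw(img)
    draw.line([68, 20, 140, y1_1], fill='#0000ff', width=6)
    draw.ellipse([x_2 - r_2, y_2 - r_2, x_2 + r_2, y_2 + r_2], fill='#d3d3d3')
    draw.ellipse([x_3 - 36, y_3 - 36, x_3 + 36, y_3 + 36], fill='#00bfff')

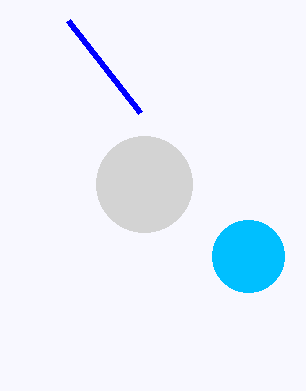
y1_1 = 112
x_2 = 144
y_2 = 184
r_2 = 48
x_3 = 248
y_3 = 256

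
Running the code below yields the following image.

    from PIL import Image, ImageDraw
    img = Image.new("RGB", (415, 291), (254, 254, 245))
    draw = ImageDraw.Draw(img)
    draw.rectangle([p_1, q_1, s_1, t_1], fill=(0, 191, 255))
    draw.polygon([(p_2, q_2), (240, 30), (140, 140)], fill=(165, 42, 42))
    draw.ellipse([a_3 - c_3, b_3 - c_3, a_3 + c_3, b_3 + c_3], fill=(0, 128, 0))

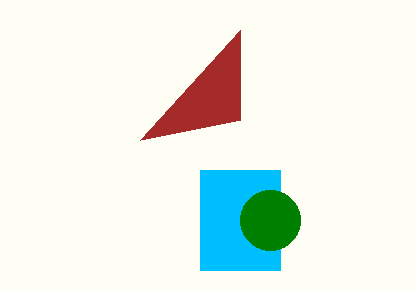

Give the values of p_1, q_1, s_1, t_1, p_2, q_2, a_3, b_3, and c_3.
p_1 = 200, q_1 = 170, s_1 = 280, t_1 = 270, p_2 = 240, q_2 = 120, a_3 = 270, b_3 = 220, c_3 = 30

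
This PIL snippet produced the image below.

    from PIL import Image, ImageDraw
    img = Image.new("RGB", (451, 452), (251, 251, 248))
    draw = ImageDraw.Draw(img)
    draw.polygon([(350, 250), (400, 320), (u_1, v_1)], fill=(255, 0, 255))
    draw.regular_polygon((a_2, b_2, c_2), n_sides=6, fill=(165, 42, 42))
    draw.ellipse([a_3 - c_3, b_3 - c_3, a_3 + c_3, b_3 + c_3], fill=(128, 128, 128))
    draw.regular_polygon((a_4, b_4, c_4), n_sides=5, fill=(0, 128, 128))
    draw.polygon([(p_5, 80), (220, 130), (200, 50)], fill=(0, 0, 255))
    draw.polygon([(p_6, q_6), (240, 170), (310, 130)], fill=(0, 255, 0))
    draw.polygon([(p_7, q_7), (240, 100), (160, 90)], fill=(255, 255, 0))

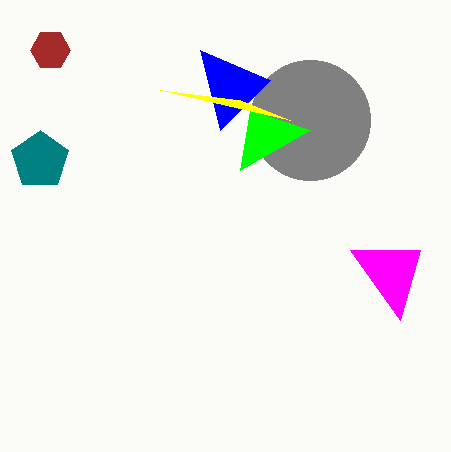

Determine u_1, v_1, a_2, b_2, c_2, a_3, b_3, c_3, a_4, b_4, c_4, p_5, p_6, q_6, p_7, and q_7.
u_1 = 420, v_1 = 250, a_2 = 50, b_2 = 50, c_2 = 20, a_3 = 310, b_3 = 120, c_3 = 60, a_4 = 40, b_4 = 160, c_4 = 30, p_5 = 270, p_6 = 250, q_6 = 110, p_7 = 290, q_7 = 120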